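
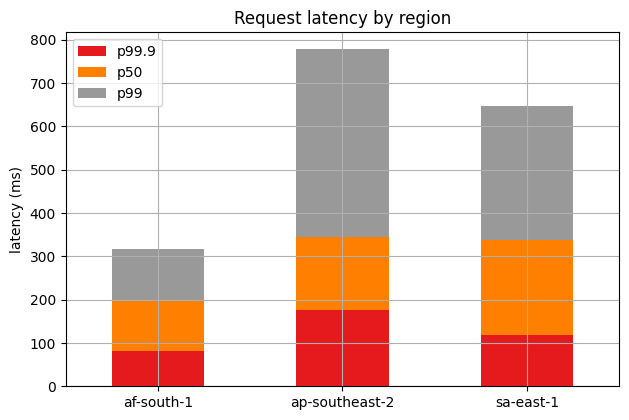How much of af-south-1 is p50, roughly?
≈ 100

p50 top ≈ 200, bottom ≈ 100; segment ≈ 100.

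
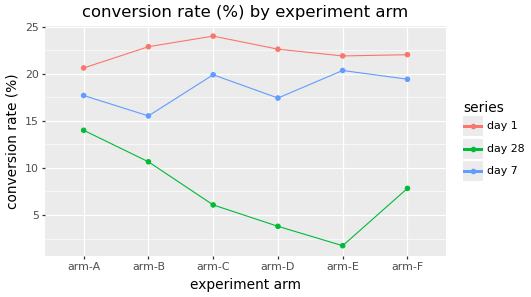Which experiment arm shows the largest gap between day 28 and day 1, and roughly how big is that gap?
arm-E, ≈ 20 %

arm-E: day 28 ≈ 2, day 1 ≈ 22 → gap ≈ 20. Next-largest (arm-D) is only ≈ 18.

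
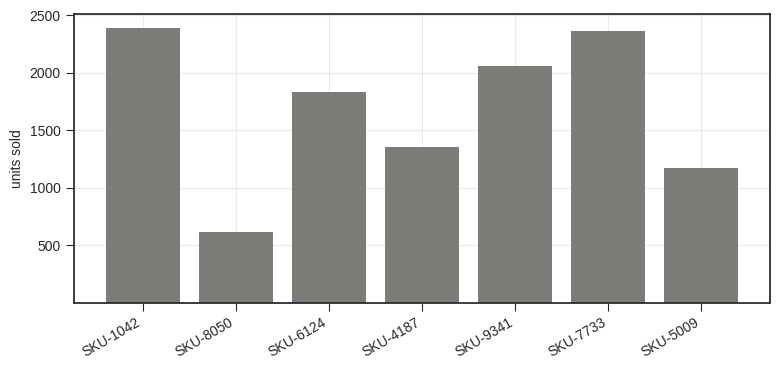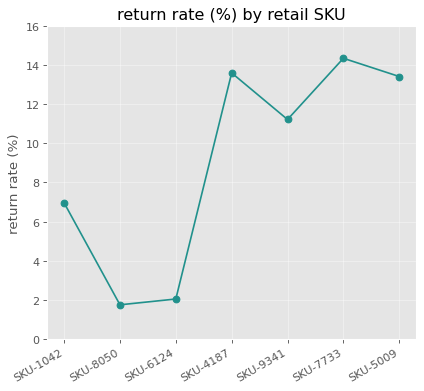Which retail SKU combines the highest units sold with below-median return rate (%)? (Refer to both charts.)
SKU-1042

Chart 2 median return rate (%) ≈ 12; below-median retail SKUs: SKU-1042, SKU-8050, SKU-6124. Among those, SKU-1042 has the highest units sold (≈ 2500).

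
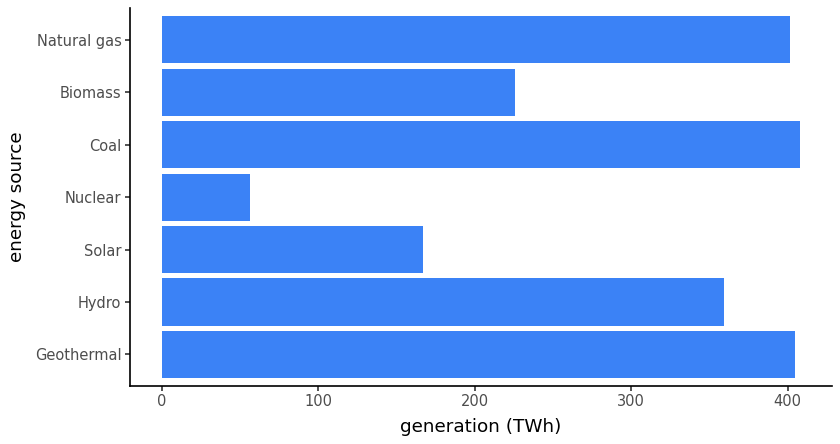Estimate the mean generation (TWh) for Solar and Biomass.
≈ 200

(150 + 250) / 2 ≈ 200.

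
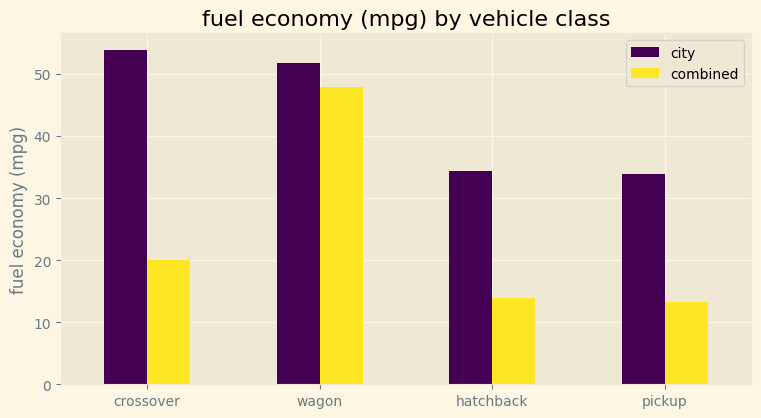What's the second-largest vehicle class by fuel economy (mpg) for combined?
Top 3 for combined: wagon ≈ 50, crossover ≈ 20, hatchback ≈ 15.

crossover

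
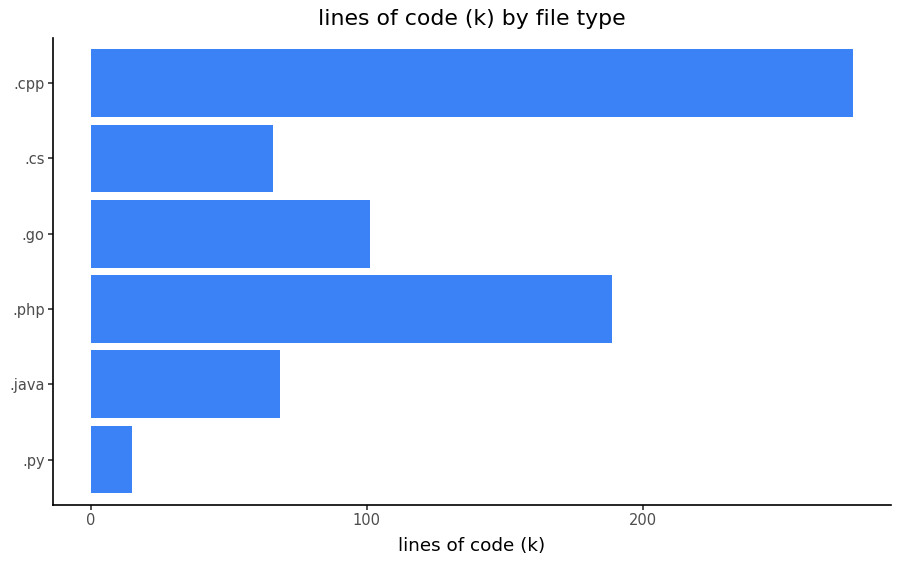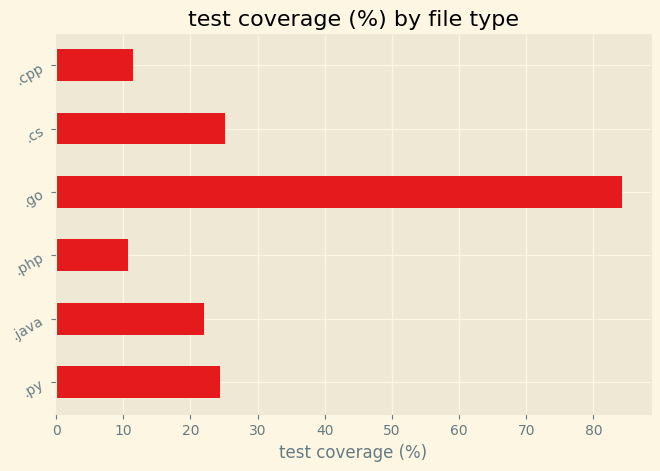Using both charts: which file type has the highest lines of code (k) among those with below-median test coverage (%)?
Chart 2 median test coverage (%) ≈ 20; below-median file types: .java, .php, .cpp. Among those, .cpp has the highest lines of code (k) (≈ 300).

.cpp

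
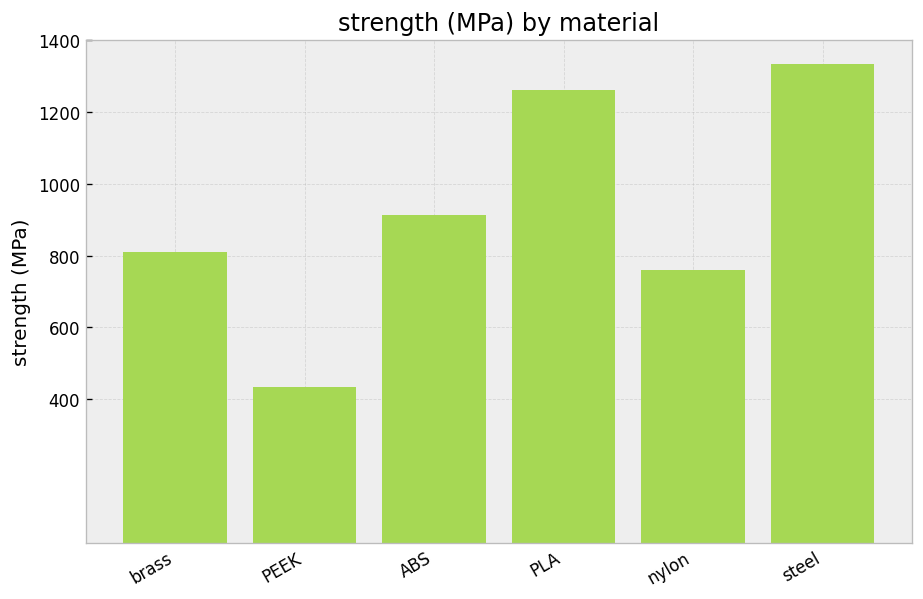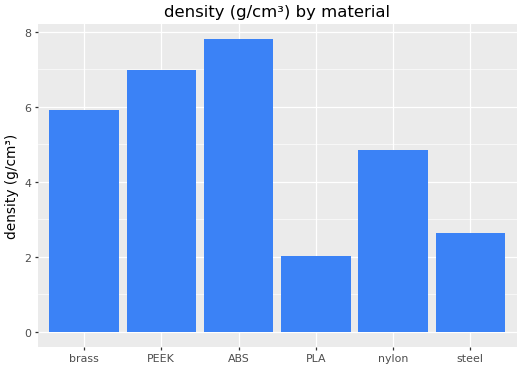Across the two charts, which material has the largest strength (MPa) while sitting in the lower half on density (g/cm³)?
Chart 2 median density (g/cm³) ≈ 5; below-median materials: PLA, nylon, steel. Among those, steel has the highest strength (MPa) (≈ 1400).

steel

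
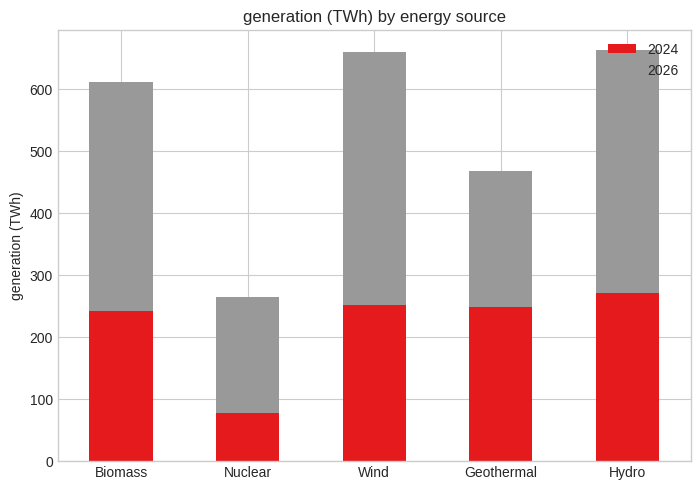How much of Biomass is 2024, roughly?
2024 top ≈ 200, bottom ≈ 0; segment ≈ 200.

≈ 200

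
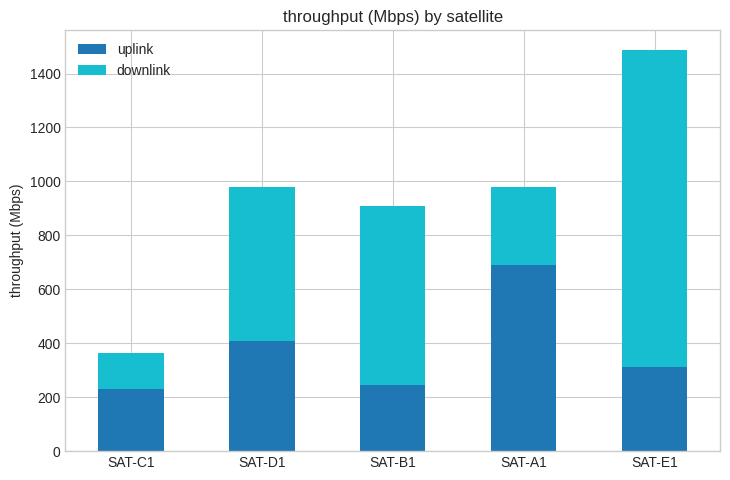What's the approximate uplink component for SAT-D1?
uplink top ≈ 400, bottom ≈ 0; segment ≈ 400.

≈ 400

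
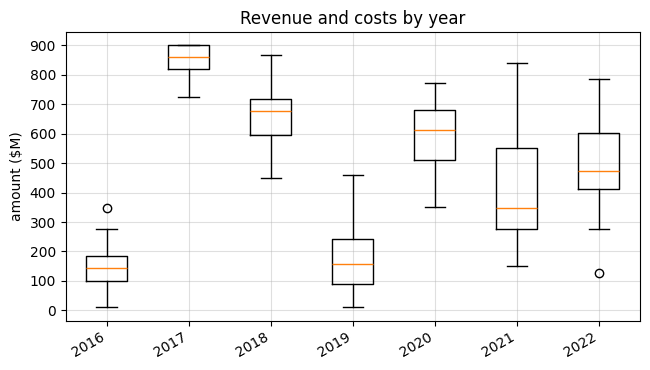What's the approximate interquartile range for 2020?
≈ 200

Q3 ≈ 700, Q1 ≈ 500; IQR ≈ 200.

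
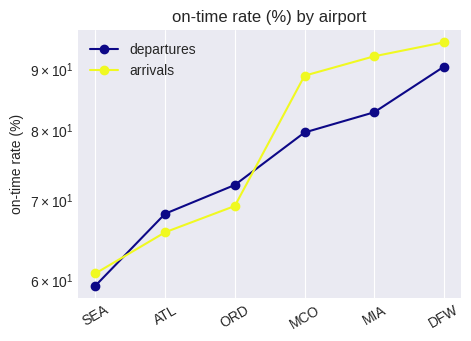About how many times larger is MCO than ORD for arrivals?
≈ 1.29×

MCO ≈ 90, ORD ≈ 70; 90/70 ≈ 1.29.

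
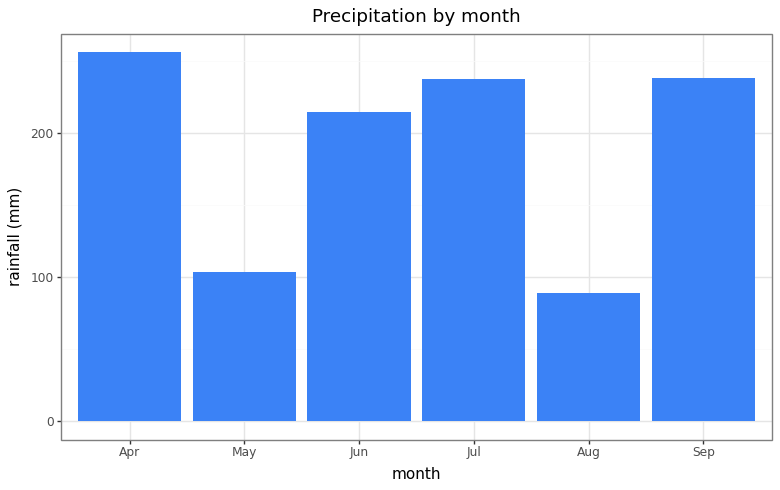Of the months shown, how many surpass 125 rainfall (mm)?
4

Above 125: Apr, Jun, Jul, Sep.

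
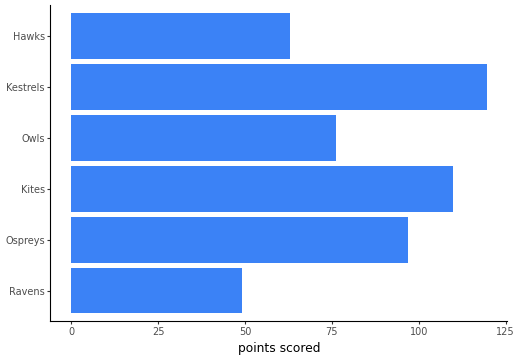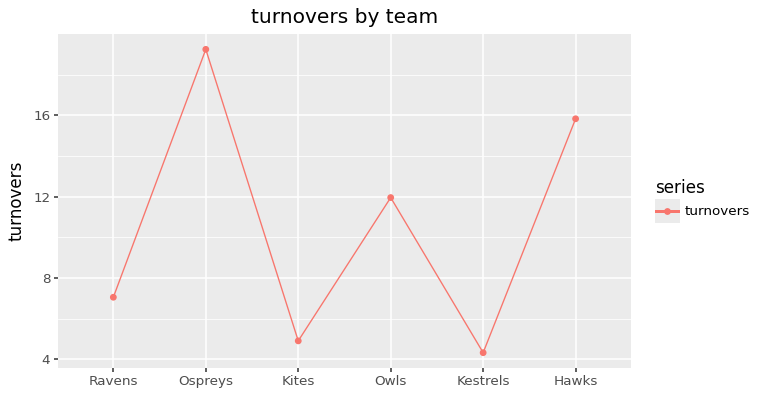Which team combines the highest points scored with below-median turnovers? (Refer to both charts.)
Kestrels

Chart 2 median turnovers ≈ 10; below-median teams: Ravens, Kites, Kestrels. Among those, Kestrels has the highest points scored (≈ 120).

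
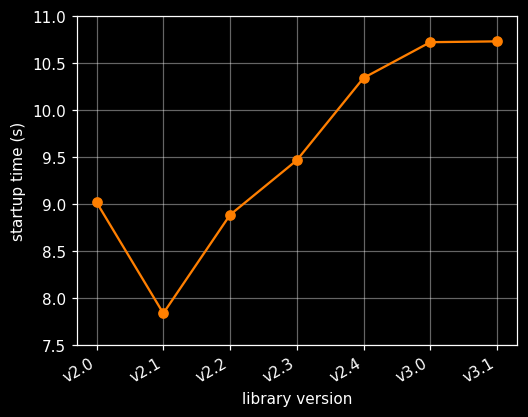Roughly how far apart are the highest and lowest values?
Max v3.1 ≈ 10.5, min v2.1 ≈ 8.0; range ≈ 2.5.

≈ 2.5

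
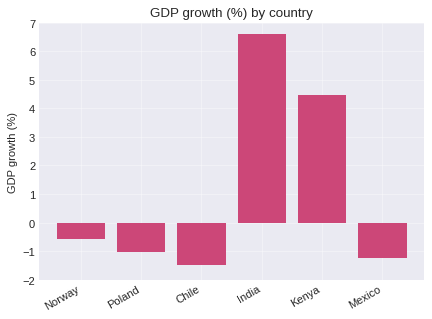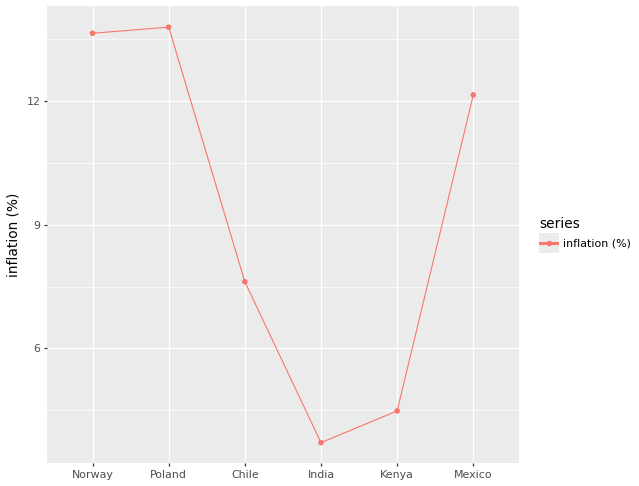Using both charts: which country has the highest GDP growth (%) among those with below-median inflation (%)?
Chart 2 median inflation (%) ≈ 10; below-median countries: Chile, India, Kenya. Among those, India has the highest GDP growth (%) (≈ 7).

India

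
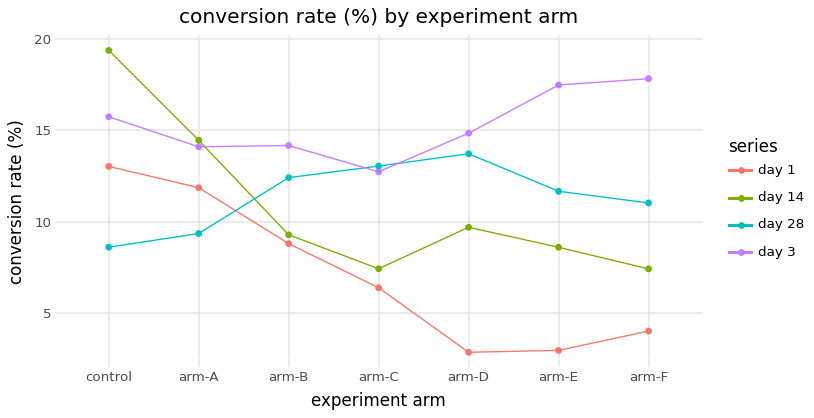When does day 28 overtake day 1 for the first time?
arm-A: day 28 ≈ 10 vs day 1 ≈ 12 (not yet); arm-B: day 28 ≈ 12 vs day 1 ≈ 8 (first crossover).

arm-B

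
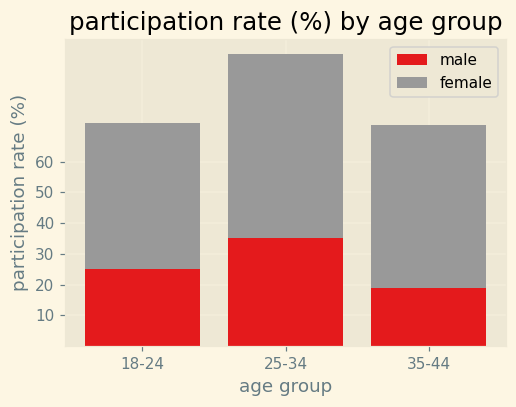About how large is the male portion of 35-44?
≈ 20

male top ≈ 20, bottom ≈ 0; segment ≈ 20.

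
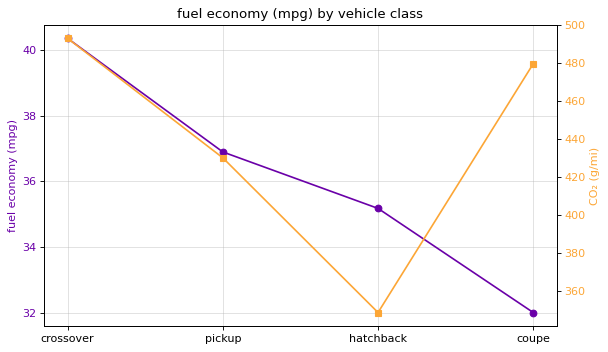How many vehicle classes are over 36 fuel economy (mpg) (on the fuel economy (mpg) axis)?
2

Above 36: crossover, pickup.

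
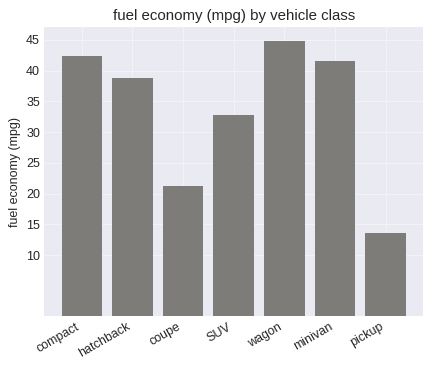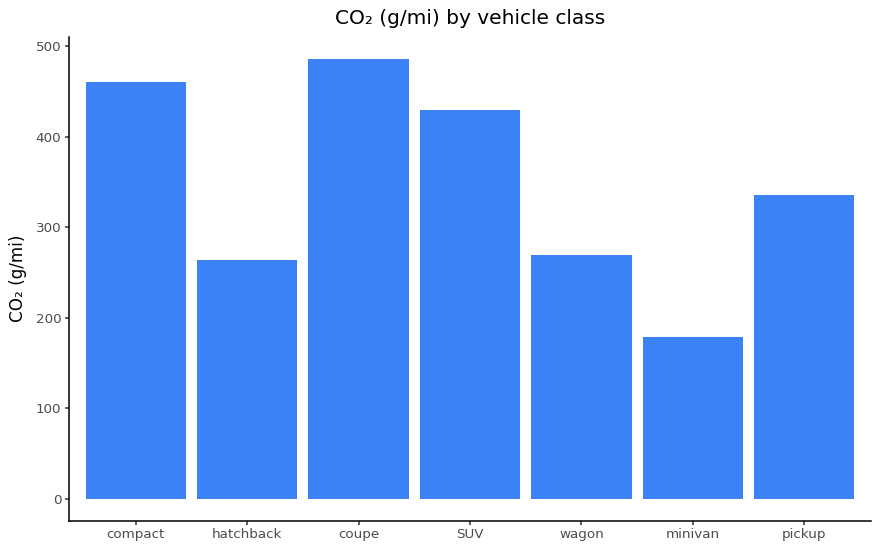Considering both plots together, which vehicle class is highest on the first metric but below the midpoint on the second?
Chart 2 median CO₂ (g/mi) ≈ 350; below-median vehicle classes: hatchback, wagon, minivan. Among those, wagon has the highest fuel economy (mpg) (≈ 45).

wagon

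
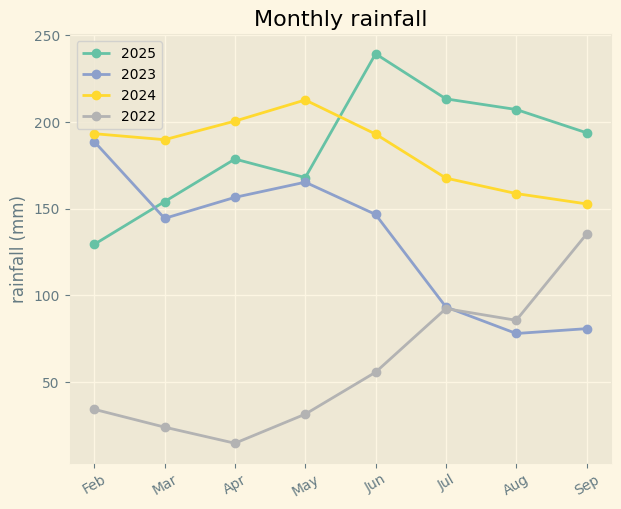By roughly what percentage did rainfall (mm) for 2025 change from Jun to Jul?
Jun ≈ 240, Jul ≈ 220; (220 − 240) / 240 ≈ -8.3%.

≈ -8.3%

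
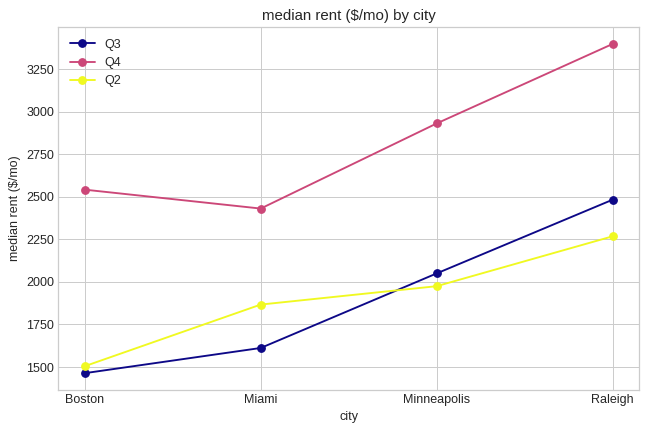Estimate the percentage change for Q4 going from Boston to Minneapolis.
Boston ≈ 2600, Minneapolis ≈ 3000; (3000 − 2600) / 2600 ≈ +15.4%.

≈ +15.4%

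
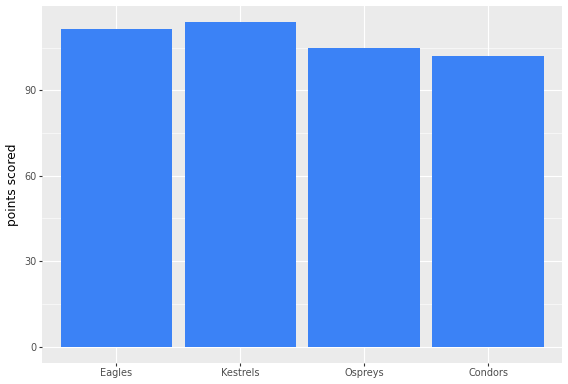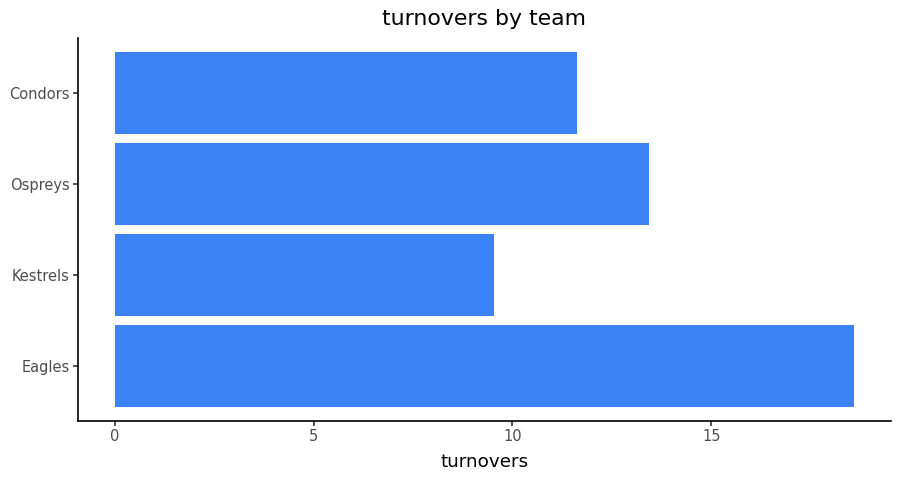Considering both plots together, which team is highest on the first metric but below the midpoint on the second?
Kestrels

Chart 2 median turnovers ≈ 12; below-median teams: Kestrels, Condors. Among those, Kestrels has the highest points scored (≈ 120).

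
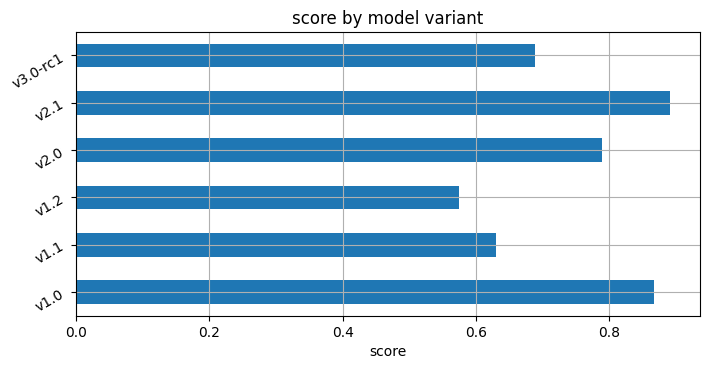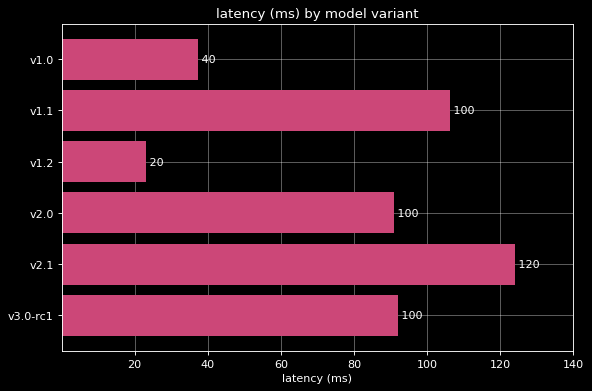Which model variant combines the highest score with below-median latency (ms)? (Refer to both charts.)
Chart 2 median latency (ms) ≈ 100; below-median model variants: v1.0, v1.2, v2.0. Among those, v1.0 has the highest score (≈ 0.9).

v1.0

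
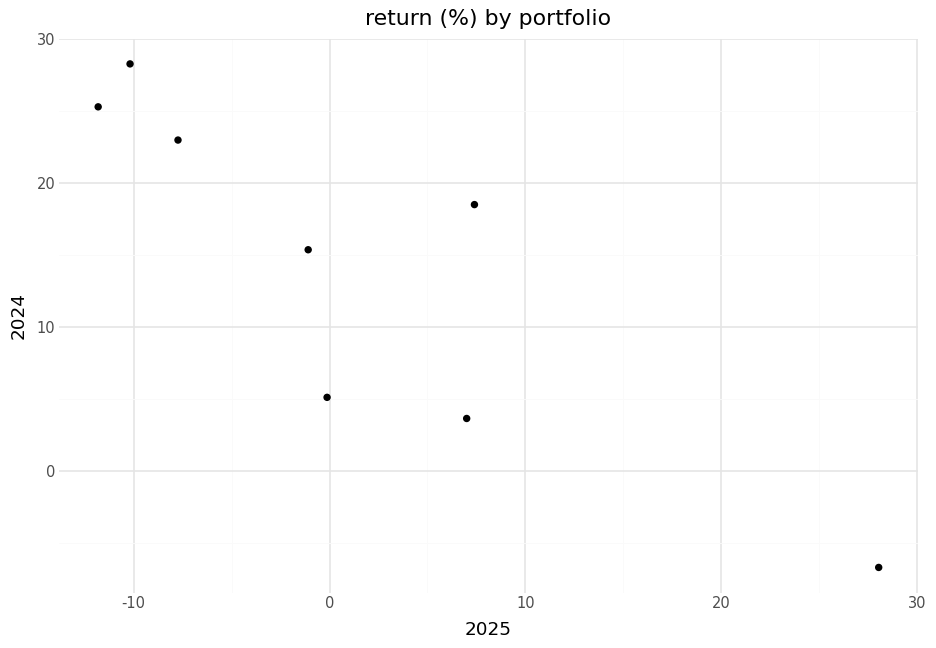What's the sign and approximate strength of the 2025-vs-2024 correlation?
Points are negatively correlated; strong (|r| ≈ 0.9).

negative, strong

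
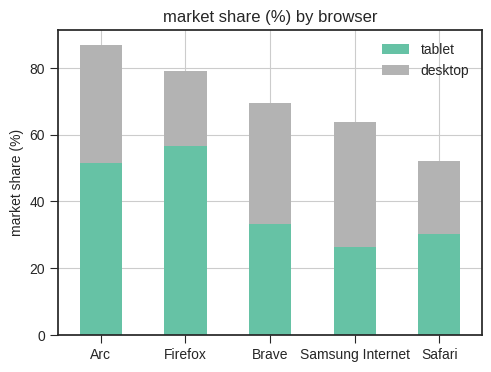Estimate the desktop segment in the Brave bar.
≈ 40

desktop top ≈ 70, bottom ≈ 30; segment ≈ 40.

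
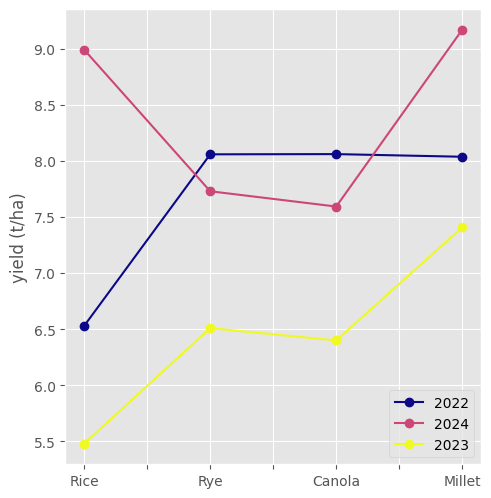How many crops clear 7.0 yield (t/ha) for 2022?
Above 7.0: Rye, Canola, Millet.

3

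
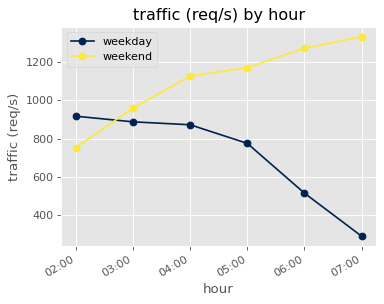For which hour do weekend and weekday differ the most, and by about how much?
07:00, ≈ 1000 req/s

07:00: weekend ≈ 1300, weekday ≈ 300 → gap ≈ 1000. Next-largest (06:00) is only ≈ 800.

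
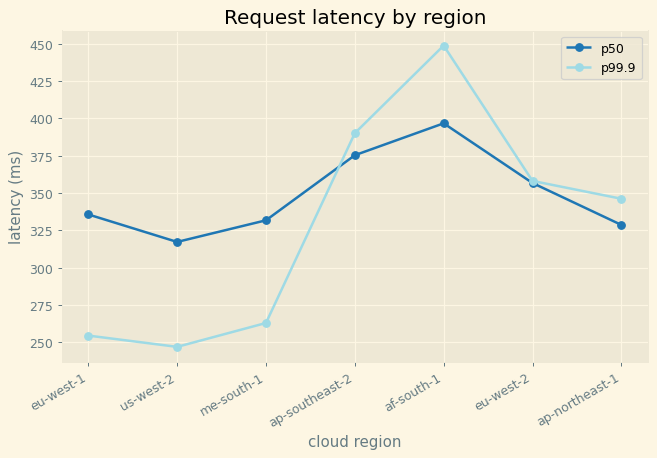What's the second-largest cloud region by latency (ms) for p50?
ap-southeast-2

Top 3 for p50: af-south-1 ≈ 400, ap-southeast-2 ≈ 380, eu-west-2 ≈ 360.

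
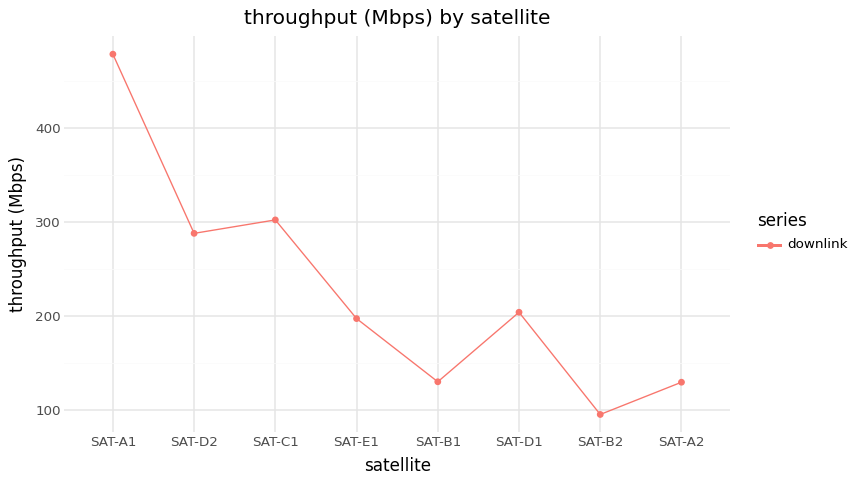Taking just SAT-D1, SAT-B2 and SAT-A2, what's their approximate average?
≈ 150

(200 + 100 + 150) / 3 ≈ 150.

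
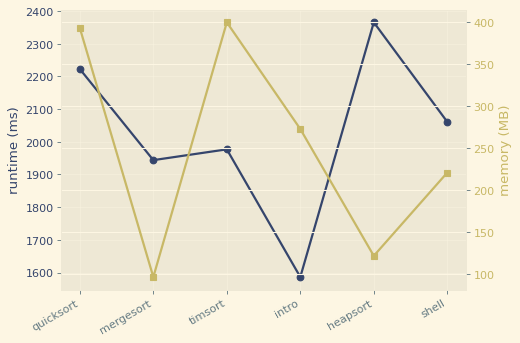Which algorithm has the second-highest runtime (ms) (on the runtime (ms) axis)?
Top 3 (on the runtime (ms) axis): heapsort ≈ 2400, quicksort ≈ 2200, shell ≈ 2100.

quicksort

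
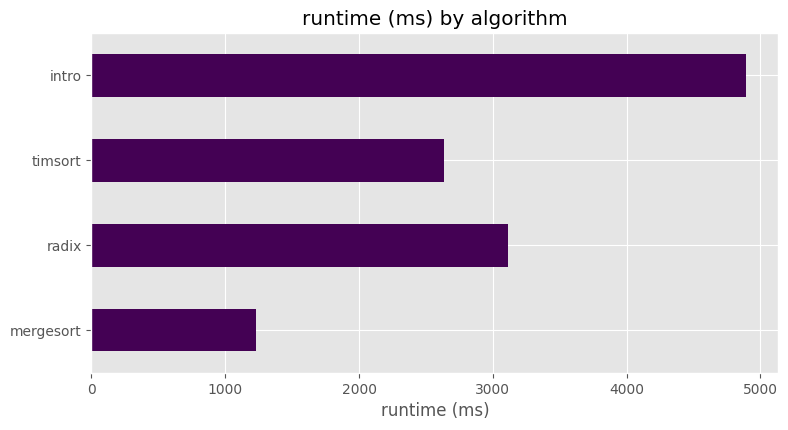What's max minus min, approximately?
≈ 4000

Max intro ≈ 5000, min mergesort ≈ 1000; range ≈ 4000.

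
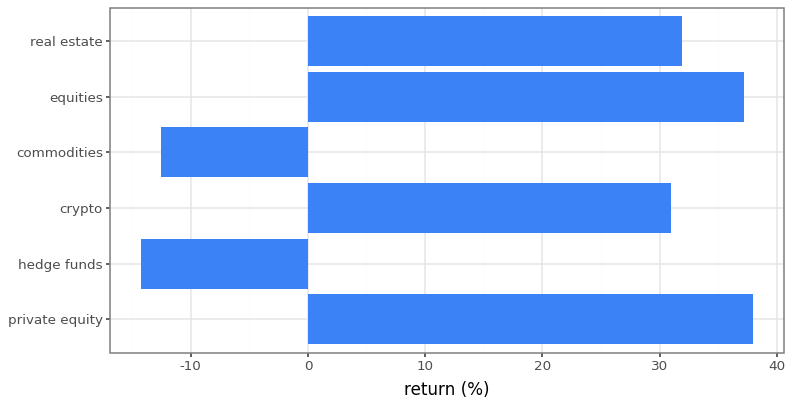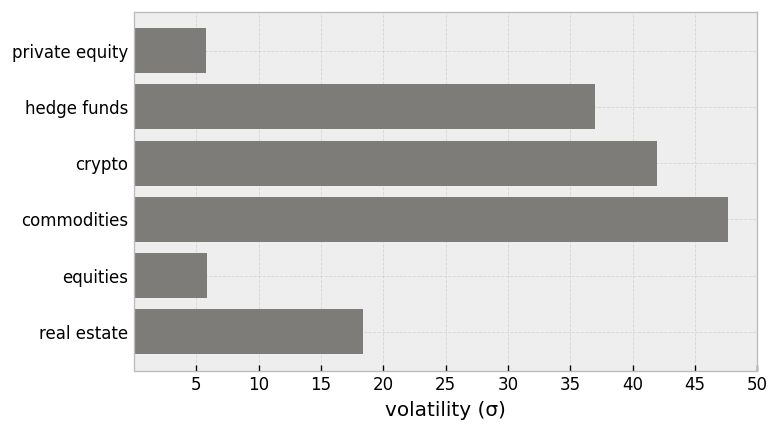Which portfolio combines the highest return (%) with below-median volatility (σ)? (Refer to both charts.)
Chart 2 median volatility (σ) ≈ 30; below-median portfolios: private equity, equities, real estate. Among those, private equity has the highest return (%) (≈ 40).

private equity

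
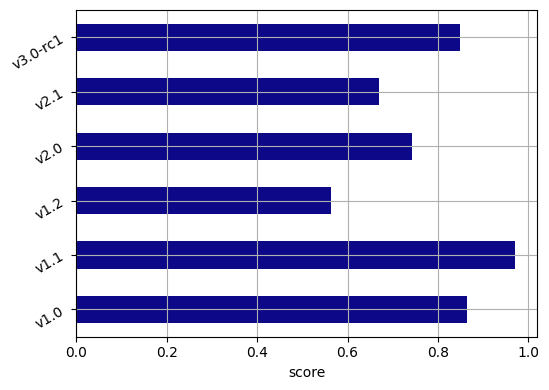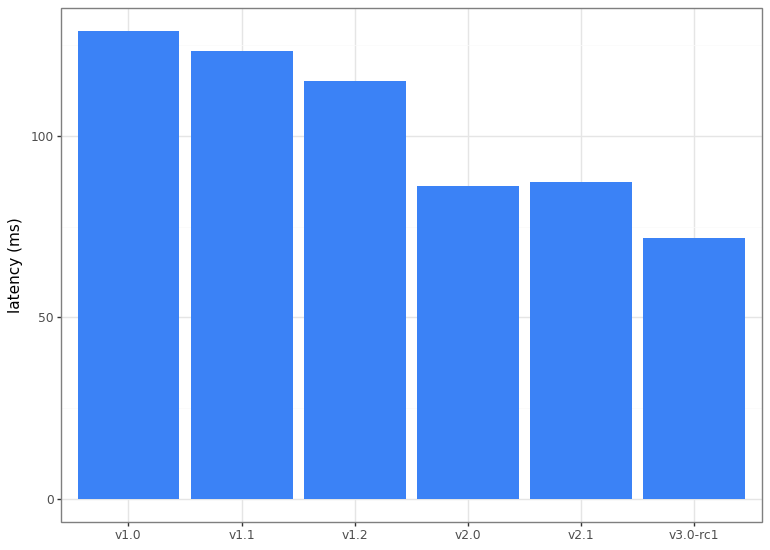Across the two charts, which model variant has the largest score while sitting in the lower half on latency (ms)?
v3.0-rc1

Chart 2 median latency (ms) ≈ 100; below-median model variants: v2.0, v2.1, v3.0-rc1. Among those, v3.0-rc1 has the highest score (≈ 0.8).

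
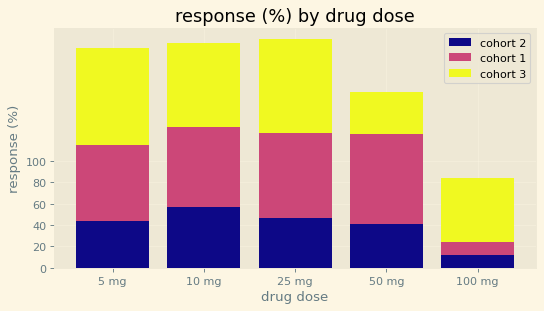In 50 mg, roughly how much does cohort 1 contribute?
≈ 80

cohort 1 top ≈ 120, bottom ≈ 40; segment ≈ 80.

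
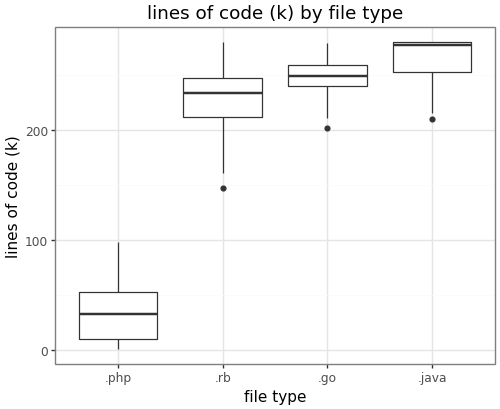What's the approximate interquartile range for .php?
≈ 40

Q3 ≈ 60, Q1 ≈ 20; IQR ≈ 40.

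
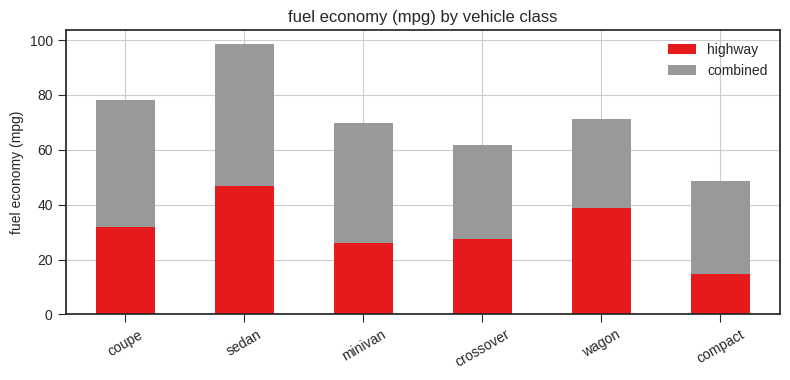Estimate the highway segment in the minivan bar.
highway top ≈ 30, bottom ≈ 0; segment ≈ 30.

≈ 30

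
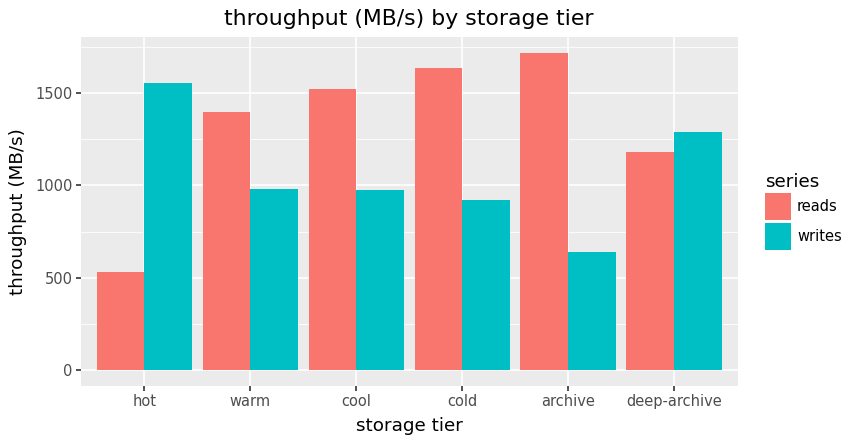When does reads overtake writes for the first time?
warm

hot: reads ≈ 600 vs writes ≈ 1600 (not yet); warm: reads ≈ 1400 vs writes ≈ 1000 (first crossover).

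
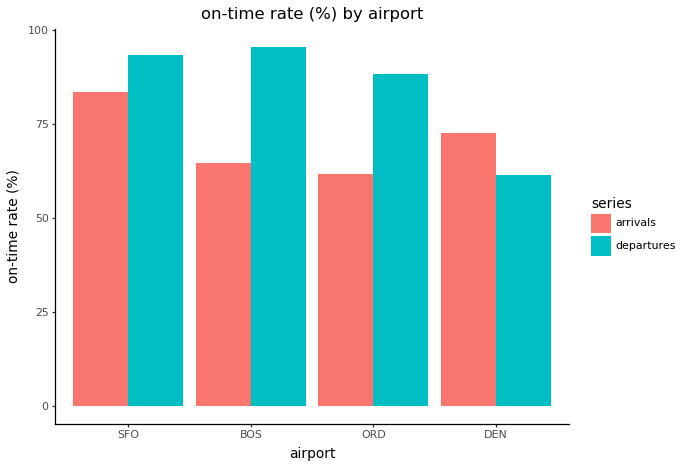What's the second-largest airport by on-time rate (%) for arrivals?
Top 3 for arrivals: SFO ≈ 80, DEN ≈ 70, BOS ≈ 60.

DEN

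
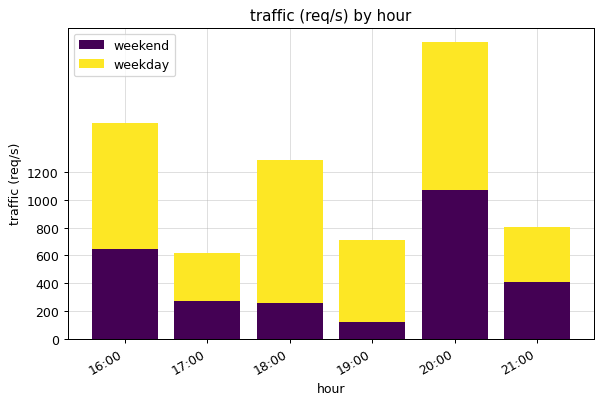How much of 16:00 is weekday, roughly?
weekday top ≈ 1600, bottom ≈ 600; segment ≈ 1000.

≈ 1000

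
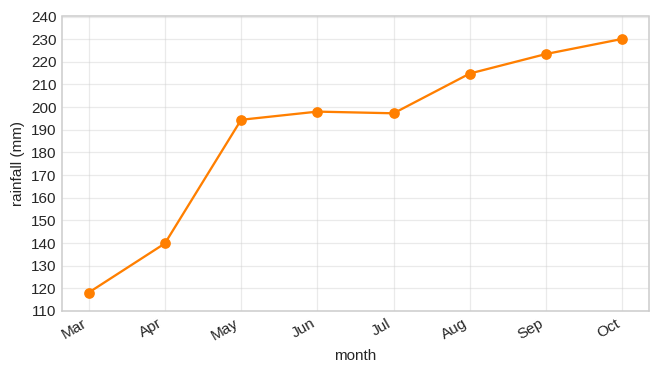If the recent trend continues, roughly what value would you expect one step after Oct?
Last three: 210, 220, 230 → slope ≈ 10/step → next ≈ 240.

≈ 240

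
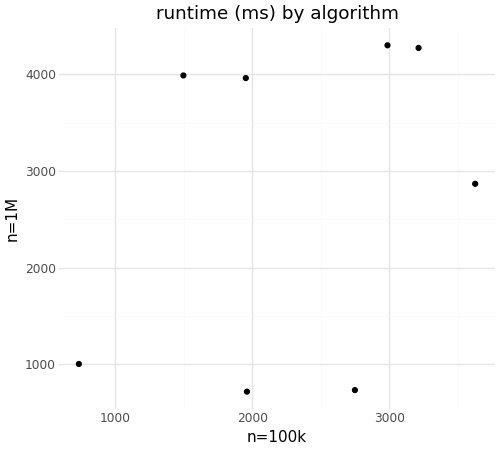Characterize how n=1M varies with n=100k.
positive, weak

Points are positively correlated; weak (|r| ≈ 0.3).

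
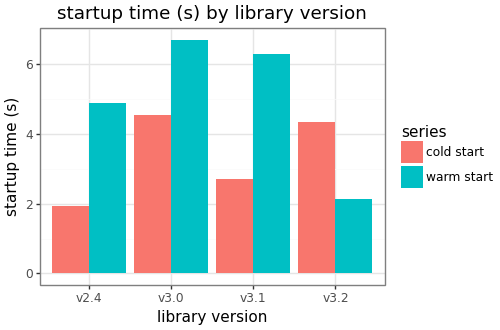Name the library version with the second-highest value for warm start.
v3.1

Top 3 for warm start: v3.0 ≈ 7, v3.1 ≈ 6, v2.4 ≈ 5.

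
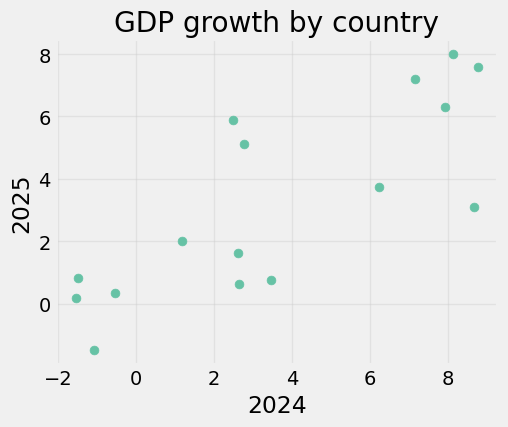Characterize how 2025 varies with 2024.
positive, strong

Points are positively correlated; strong (|r| ≈ 0.8).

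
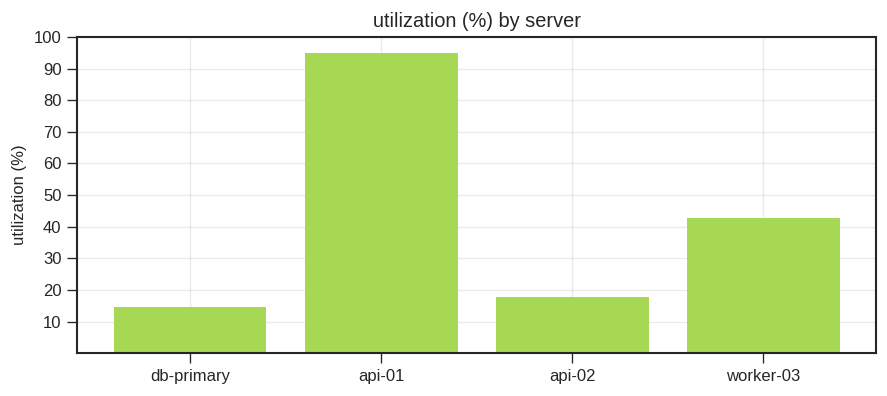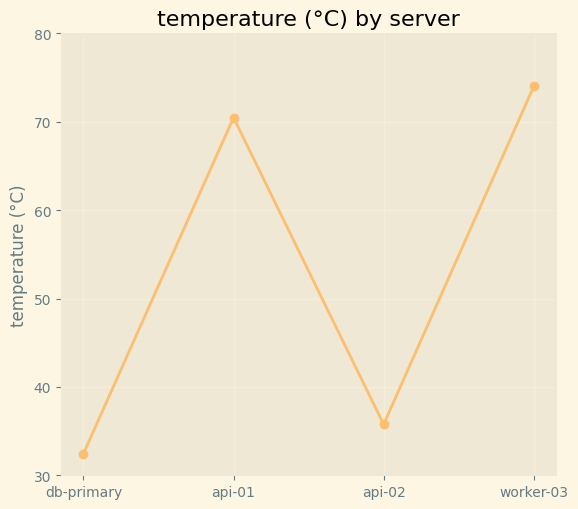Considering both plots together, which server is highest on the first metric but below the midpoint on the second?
api-02

Chart 2 median temperature (°C) ≈ 50; below-median servers: db-primary, api-02. Among those, api-02 has the highest utilization (%) (≈ 20).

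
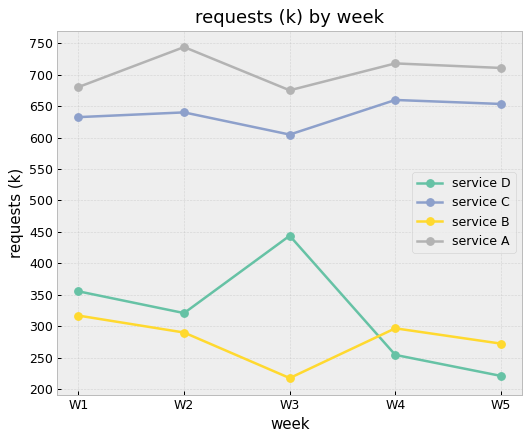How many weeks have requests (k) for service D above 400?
1

Above 400: W3.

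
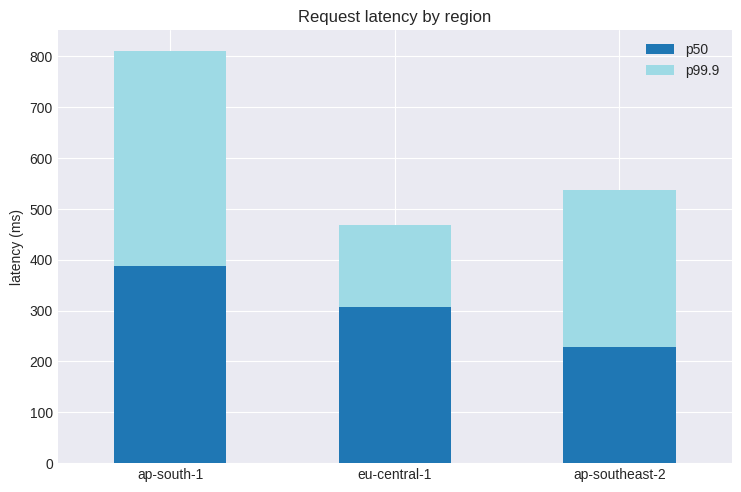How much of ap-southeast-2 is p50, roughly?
≈ 200

p50 top ≈ 200, bottom ≈ 0; segment ≈ 200.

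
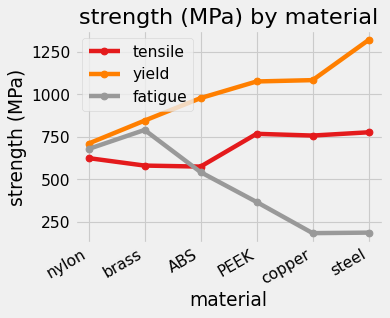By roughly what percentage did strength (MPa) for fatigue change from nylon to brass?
≈ +14.3%

nylon ≈ 700, brass ≈ 800; (800 − 700) / 700 ≈ +14.3%.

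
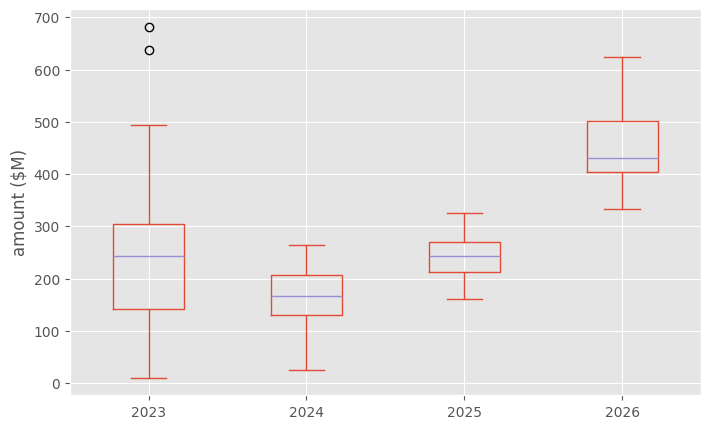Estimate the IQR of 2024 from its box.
Q3 ≈ 200, Q1 ≈ 125; IQR ≈ 75.

≈ 75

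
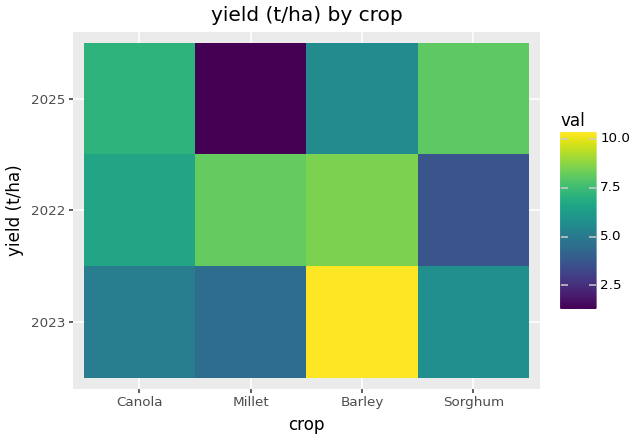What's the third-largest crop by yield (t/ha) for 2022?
Top 4 for 2022: Barley ≈ 9, Millet ≈ 8, Canola ≈ 7, Sorghum ≈ 4.

Canola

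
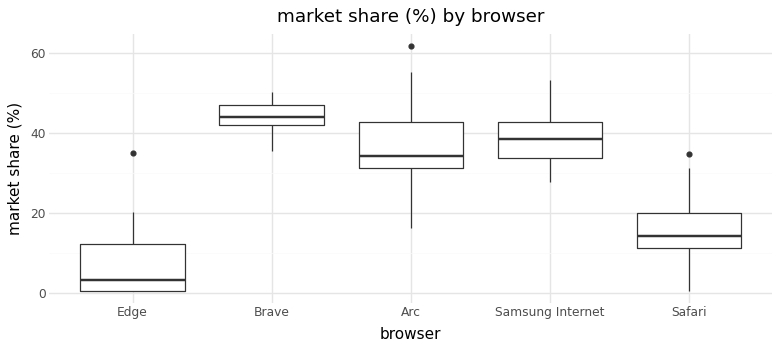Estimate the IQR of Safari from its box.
≈ 10

Q3 ≈ 20, Q1 ≈ 10; IQR ≈ 10.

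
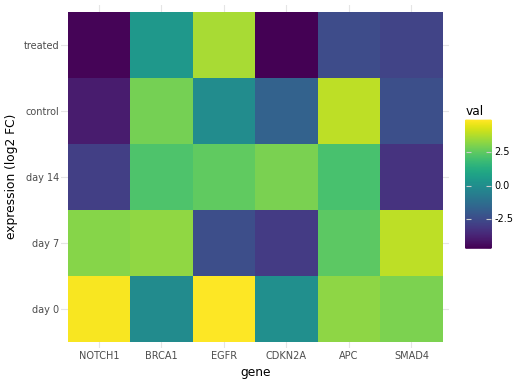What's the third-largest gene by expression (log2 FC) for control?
EGFR

Top 4 for control: APC ≈ 4, BRCA1 ≈ 3, EGFR ≈ 0, CDKN2A ≈ -2.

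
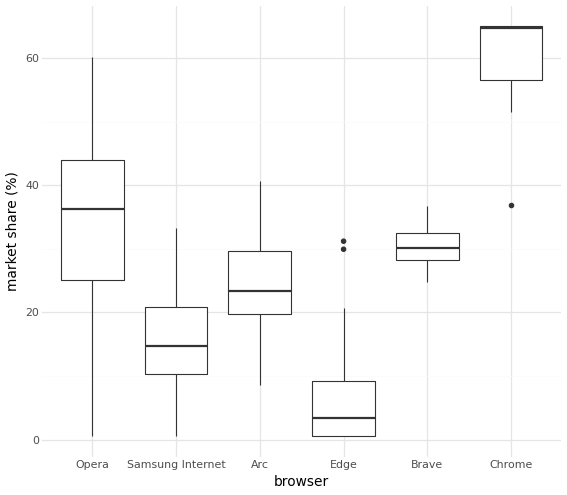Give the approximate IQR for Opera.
Q3 ≈ 45, Q1 ≈ 25; IQR ≈ 20.

≈ 20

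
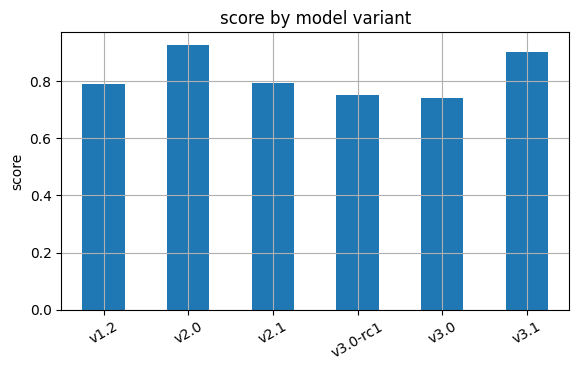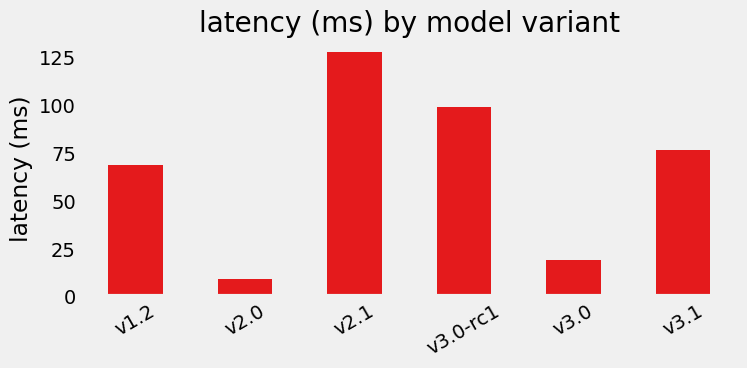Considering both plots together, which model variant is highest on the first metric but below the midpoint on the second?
Chart 2 median latency (ms) ≈ 80; below-median model variants: v1.2, v2.0, v3.0. Among those, v2.0 has the highest score (≈ 0.9).

v2.0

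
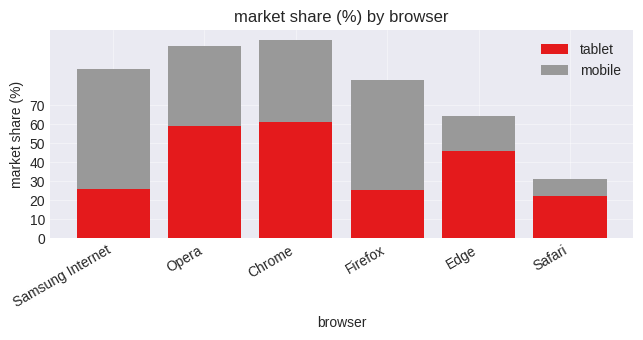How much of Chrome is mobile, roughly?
mobile top ≈ 100, bottom ≈ 60; segment ≈ 40.

≈ 40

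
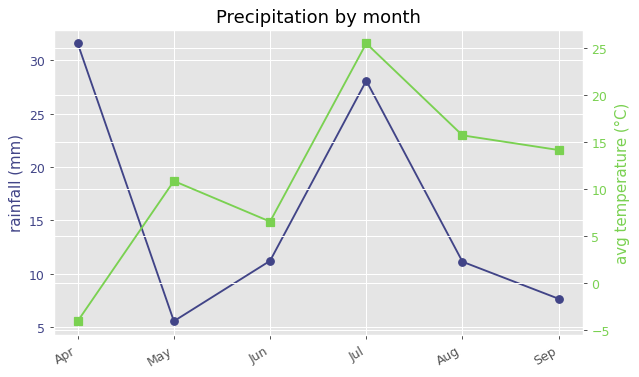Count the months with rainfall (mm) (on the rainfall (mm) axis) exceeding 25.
Above 25: Apr, Jul.

2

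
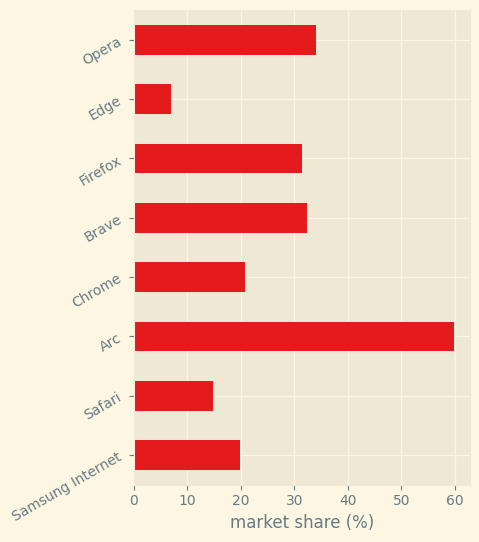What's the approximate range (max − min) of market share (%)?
Max Arc ≈ 60, min Edge ≈ 5; range ≈ 55.

≈ 55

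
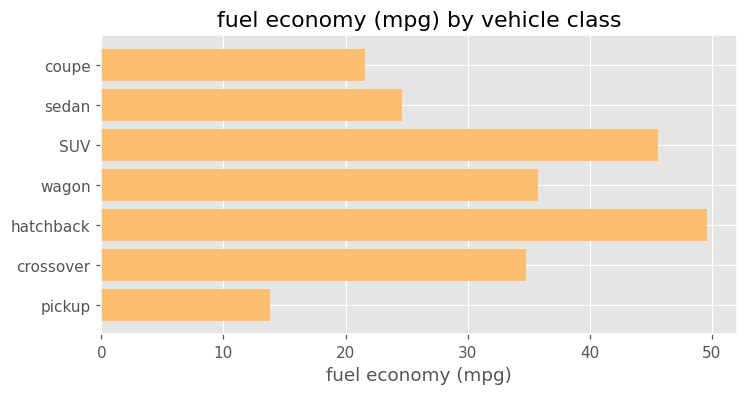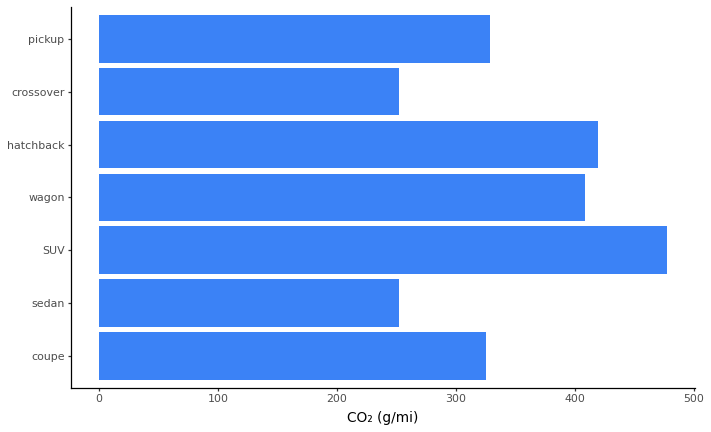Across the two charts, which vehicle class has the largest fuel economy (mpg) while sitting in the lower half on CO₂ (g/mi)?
crossover

Chart 2 median CO₂ (g/mi) ≈ 350; below-median vehicle classes: coupe, sedan, crossover. Among those, crossover has the highest fuel economy (mpg) (≈ 35).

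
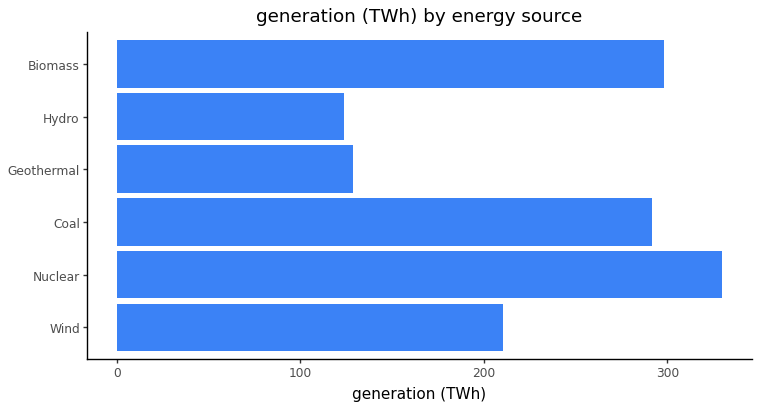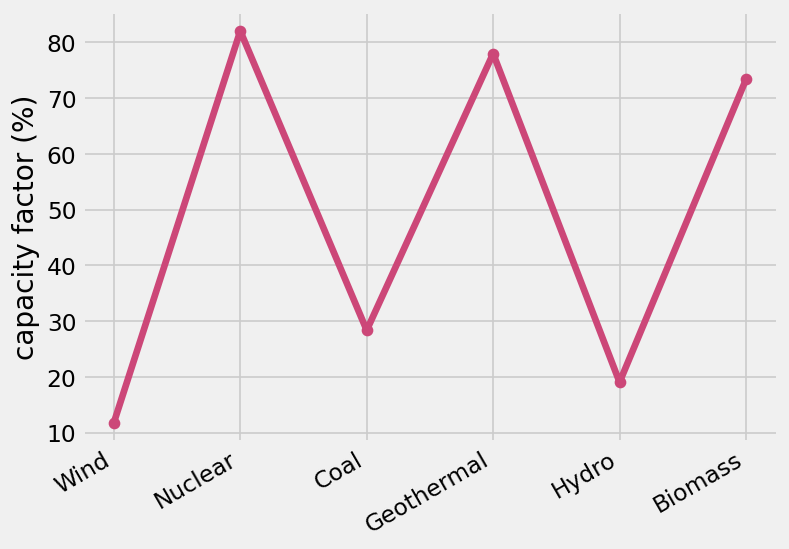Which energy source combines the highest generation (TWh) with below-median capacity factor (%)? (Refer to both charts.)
Coal

Chart 2 median capacity factor (%) ≈ 50; below-median energy sources: Wind, Coal, Hydro. Among those, Coal has the highest generation (TWh) (≈ 300).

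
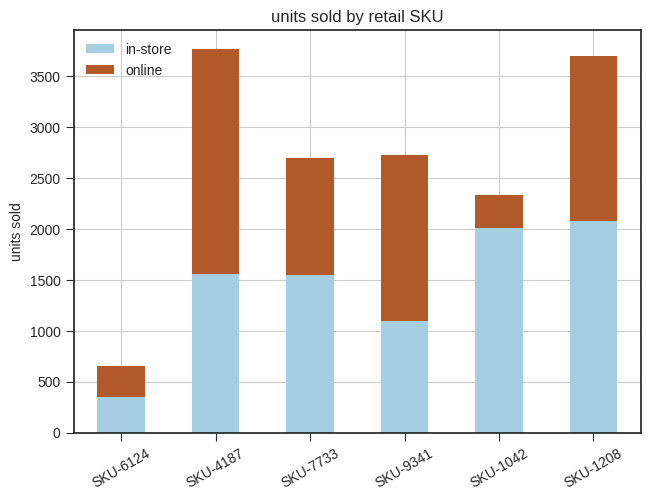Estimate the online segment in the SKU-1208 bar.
online top ≈ 3500, bottom ≈ 2000; segment ≈ 1500.

≈ 1500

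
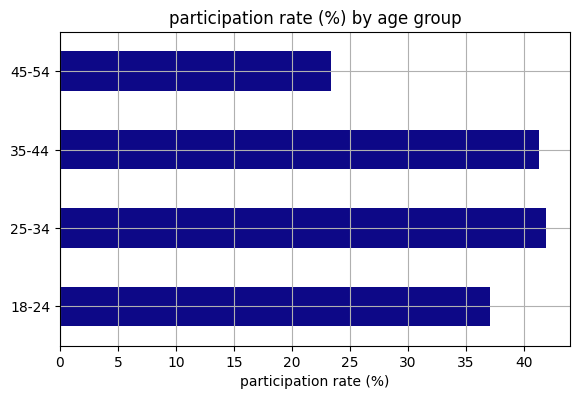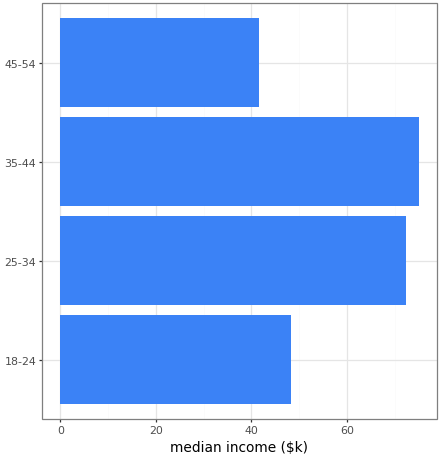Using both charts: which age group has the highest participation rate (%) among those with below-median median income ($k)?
Chart 2 median median income ($k) ≈ 60; below-median age groups: 18-24, 45-54. Among those, 18-24 has the highest participation rate (%) (≈ 35).

18-24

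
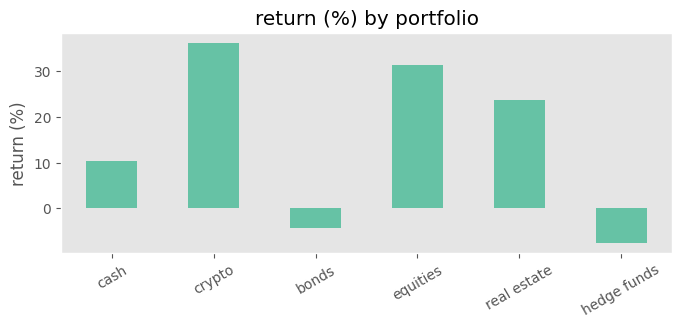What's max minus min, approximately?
≈ 45

Max crypto ≈ 35, min hedge funds ≈ -10; range ≈ 45.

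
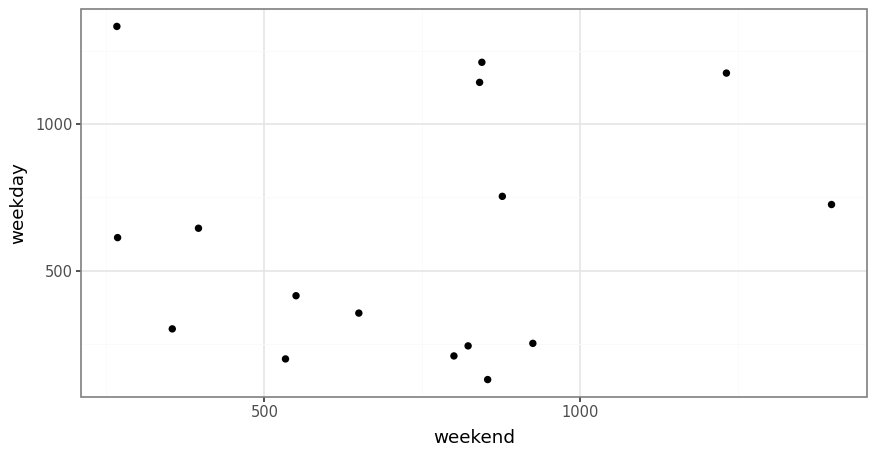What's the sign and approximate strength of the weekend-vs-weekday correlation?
Points are roughly uncorrelated; weak (|r| ≈ 0.1).

no clear correlation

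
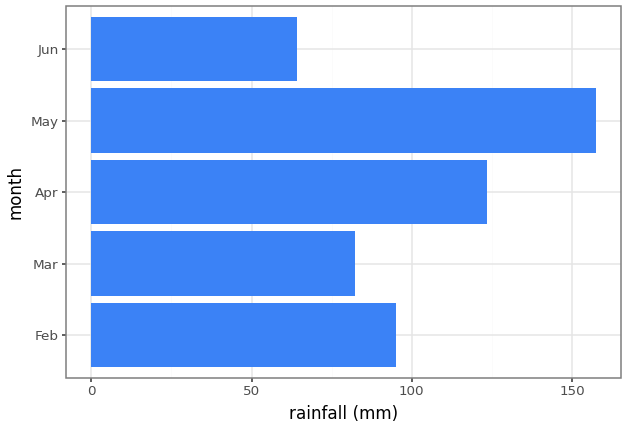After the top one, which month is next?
Apr

Top 3: May ≈ 160, Apr ≈ 120, Feb ≈ 100.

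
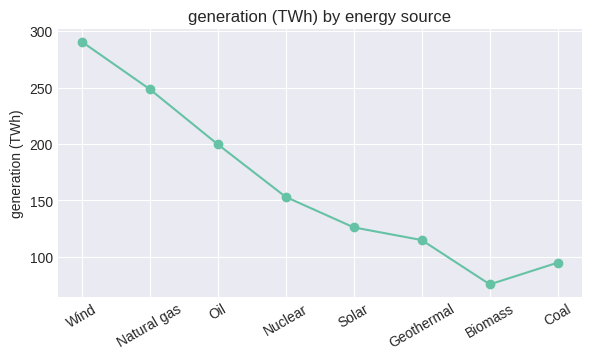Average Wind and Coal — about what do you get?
(300 + 100) / 2 ≈ 200.

≈ 200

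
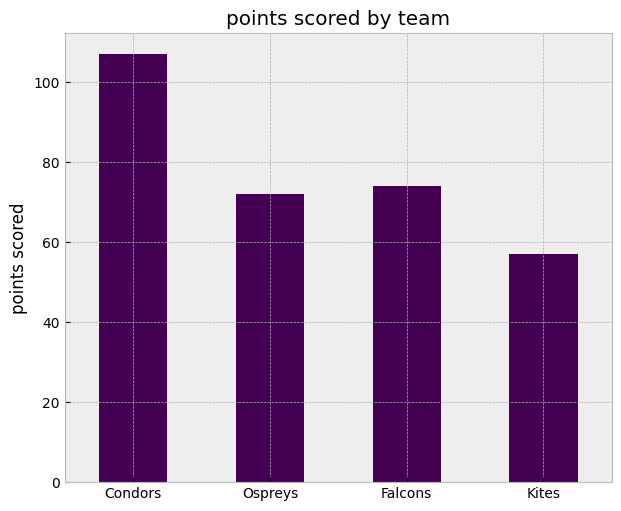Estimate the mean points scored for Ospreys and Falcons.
(70 + 70) / 2 ≈ 70.

≈ 70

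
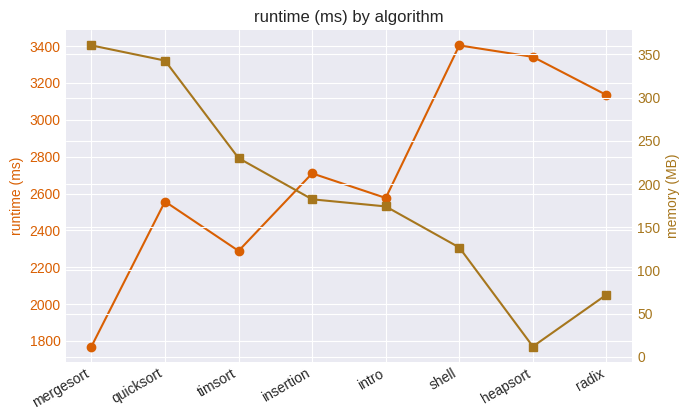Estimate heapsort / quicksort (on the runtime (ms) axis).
≈ 1.31×

heapsort ≈ 3400, quicksort ≈ 2600; 3400/2600 ≈ 1.31.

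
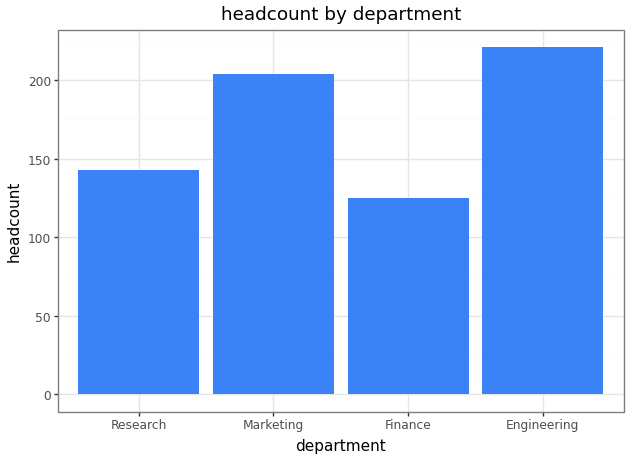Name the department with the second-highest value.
Top 3: Engineering ≈ 220, Marketing ≈ 200, Research ≈ 140.

Marketing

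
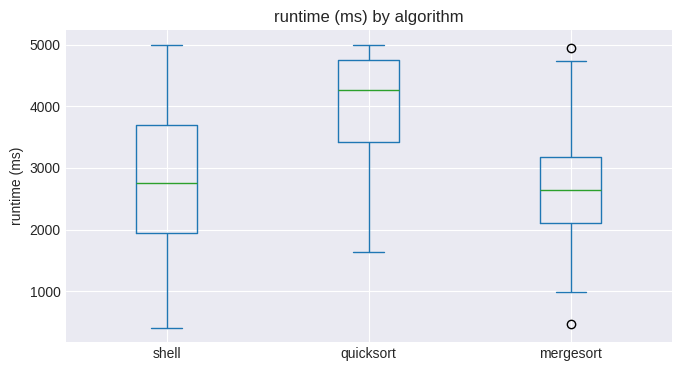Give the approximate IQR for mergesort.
≈ 1000

Q3 ≈ 3200, Q1 ≈ 2200; IQR ≈ 1000.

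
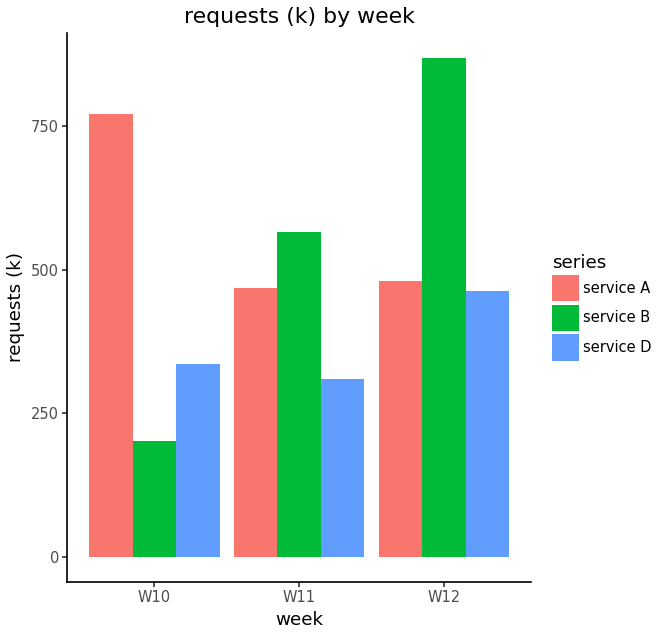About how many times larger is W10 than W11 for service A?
≈ 1.6×

W10 ≈ 800, W11 ≈ 500; 800/500 ≈ 1.6.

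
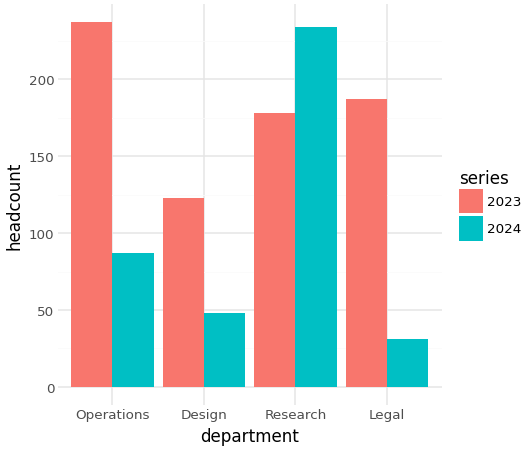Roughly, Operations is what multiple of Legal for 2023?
≈ 1.33×

Operations ≈ 240, Legal ≈ 180; 240/180 ≈ 1.33.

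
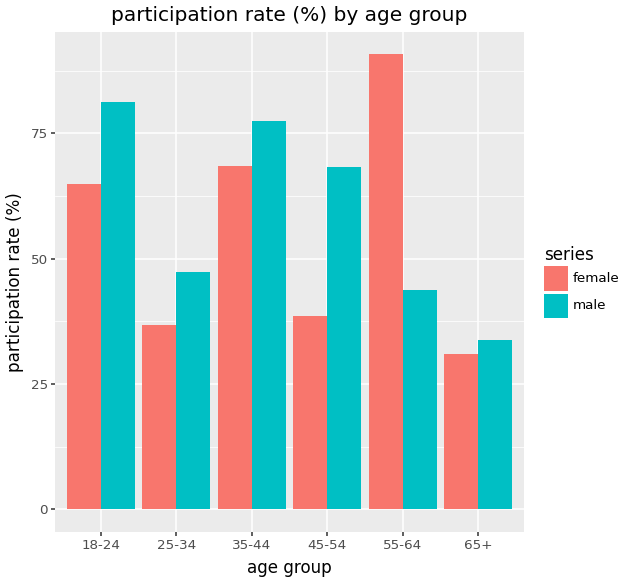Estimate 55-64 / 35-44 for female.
55-64 ≈ 90, 35-44 ≈ 70; 90/70 ≈ 1.29.

≈ 1.29×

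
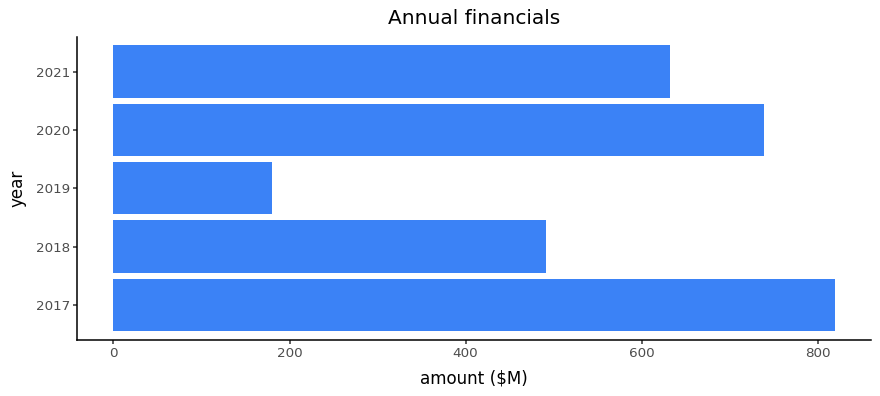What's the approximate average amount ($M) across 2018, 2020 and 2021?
(500 + 700 + 600) / 3 ≈ 600.

≈ 600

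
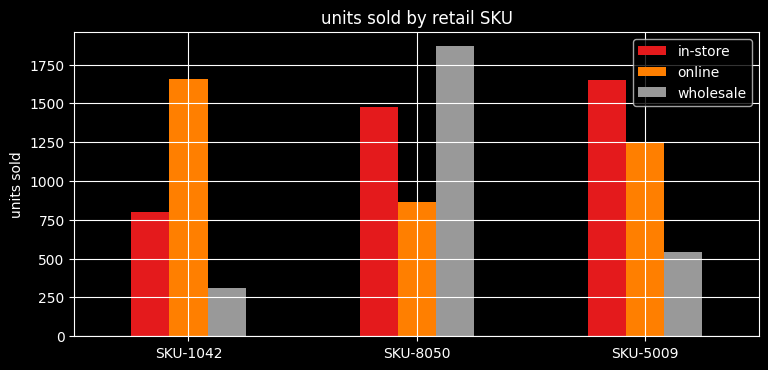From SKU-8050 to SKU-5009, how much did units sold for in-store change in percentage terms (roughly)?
≈ +14.3%

SKU-8050 ≈ 1400, SKU-5009 ≈ 1600; (1600 − 1400) / 1400 ≈ +14.3%.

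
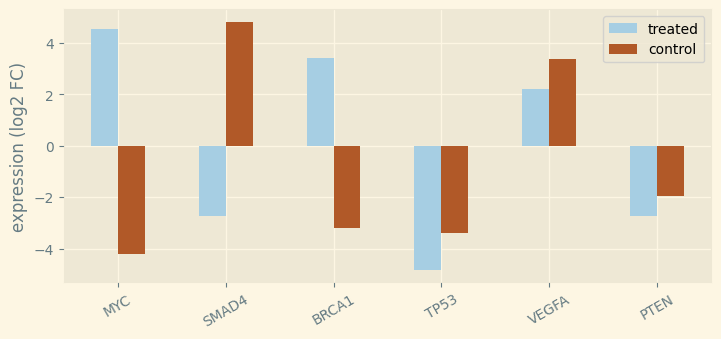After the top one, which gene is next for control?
Top 3 for control: SMAD4 ≈ 5, VEGFA ≈ 3, PTEN ≈ -2.

VEGFA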